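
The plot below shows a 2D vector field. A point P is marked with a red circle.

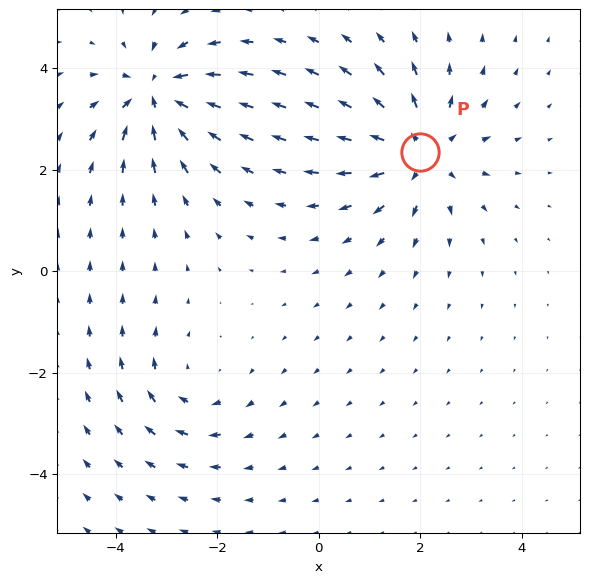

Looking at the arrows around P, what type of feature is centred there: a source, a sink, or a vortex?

At P (2.0, 2.4) the arrows spread outward. Divergence about +5, curl ≈0 — positive divergence with near-zero curl is a source.

source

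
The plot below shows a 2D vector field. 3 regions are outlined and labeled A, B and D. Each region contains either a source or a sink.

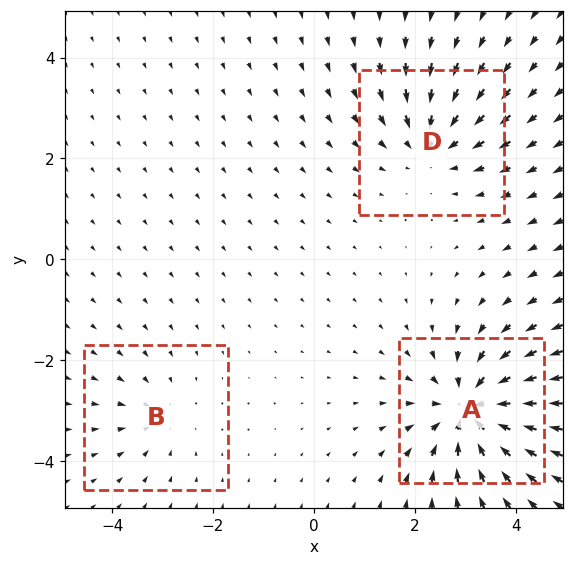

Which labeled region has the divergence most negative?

Divergence at each region's feature centre — A: about -5, B: about -2, D: about -3. Region A is most negative.

A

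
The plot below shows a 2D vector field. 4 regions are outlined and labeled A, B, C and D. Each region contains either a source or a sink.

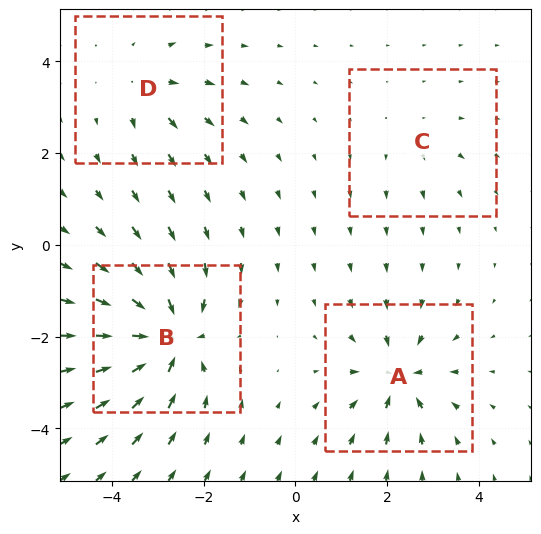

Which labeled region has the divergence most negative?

Divergence at each region's feature centre — A: about -6, B: about -9, C: about +2, D: about +4. Region B is most negative.

B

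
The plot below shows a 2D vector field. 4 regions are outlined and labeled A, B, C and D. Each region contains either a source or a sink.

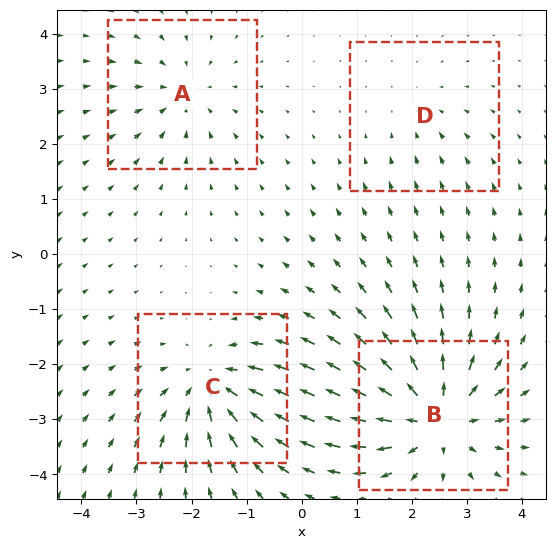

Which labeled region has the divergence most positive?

Divergence at each region's feature centre — A: about -4, B: about +7, C: about -5, D: about -2. Region B is most positive.

B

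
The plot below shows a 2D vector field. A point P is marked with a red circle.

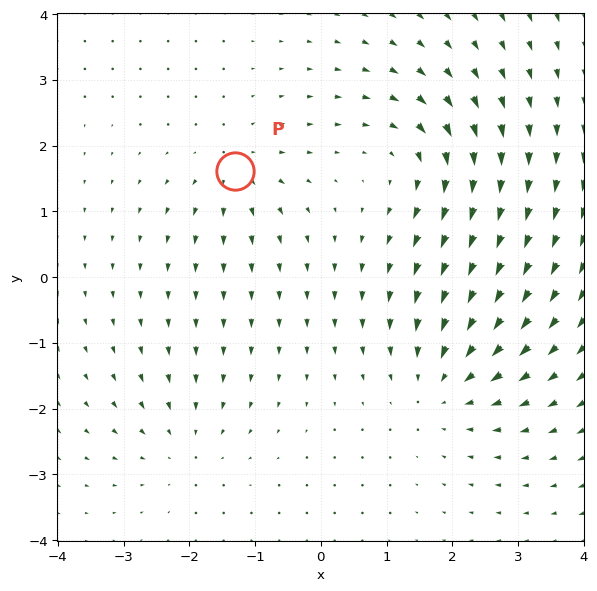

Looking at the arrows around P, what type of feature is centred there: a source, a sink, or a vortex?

At P (-1.3, 1.6) the arrows spread outward. Divergence about +4, curl ≈0 — positive divergence with near-zero curl is a source.

source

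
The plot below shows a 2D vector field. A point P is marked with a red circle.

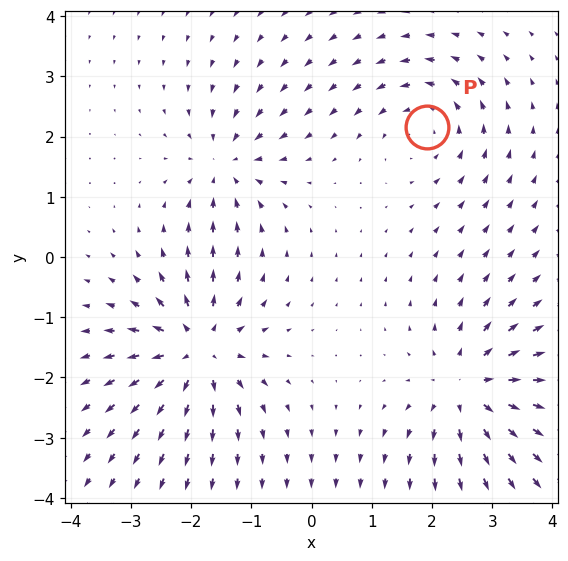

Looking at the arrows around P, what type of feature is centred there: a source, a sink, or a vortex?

vortex

At P (1.9, 2.2) the arrows circulate counterclockwise. Divergence ≈0, curl about +4 — near-zero divergence with nonzero curl is a vortex.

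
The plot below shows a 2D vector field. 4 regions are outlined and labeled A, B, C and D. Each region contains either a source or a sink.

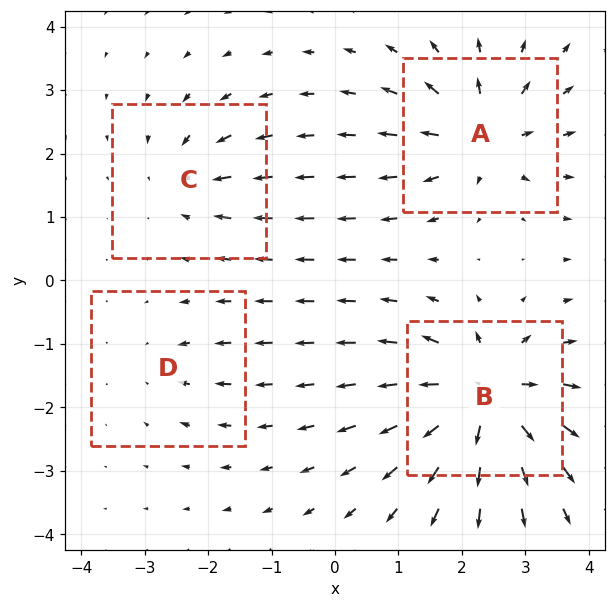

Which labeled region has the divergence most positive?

Divergence at each region's feature centre — A: about +6, B: about +9, C: about -4, D: about -3. Region B is most positive.

B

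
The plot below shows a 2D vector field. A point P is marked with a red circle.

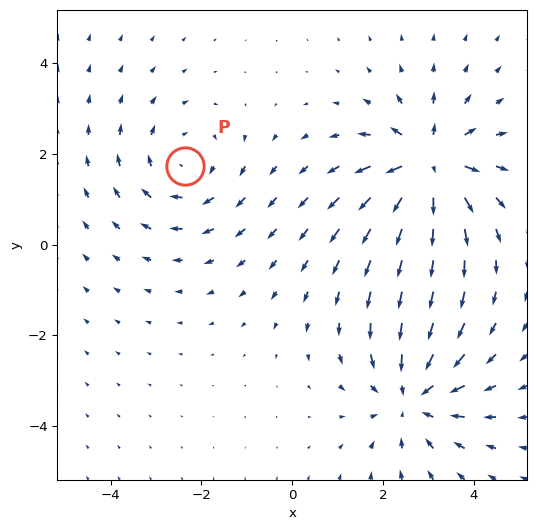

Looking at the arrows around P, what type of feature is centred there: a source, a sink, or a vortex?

At P (-2.4, 1.7) the arrows circulate clockwise. Divergence ≈0, curl about -3 — near-zero divergence with nonzero curl is a vortex.

vortex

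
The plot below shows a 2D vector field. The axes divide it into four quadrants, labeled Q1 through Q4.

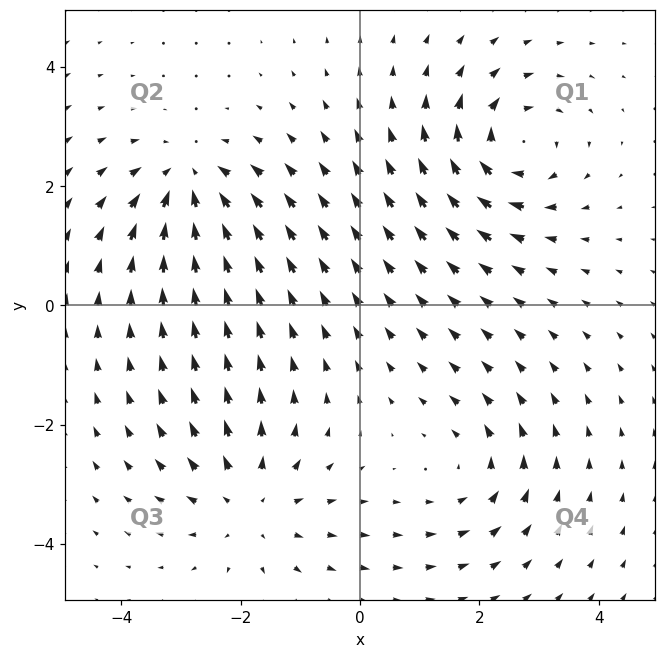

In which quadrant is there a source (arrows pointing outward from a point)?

Q3

The source sits at approximately (-1.8, -3.3), which lies in quadrant Q3. The divergence there is about +4, positive as expected for a source.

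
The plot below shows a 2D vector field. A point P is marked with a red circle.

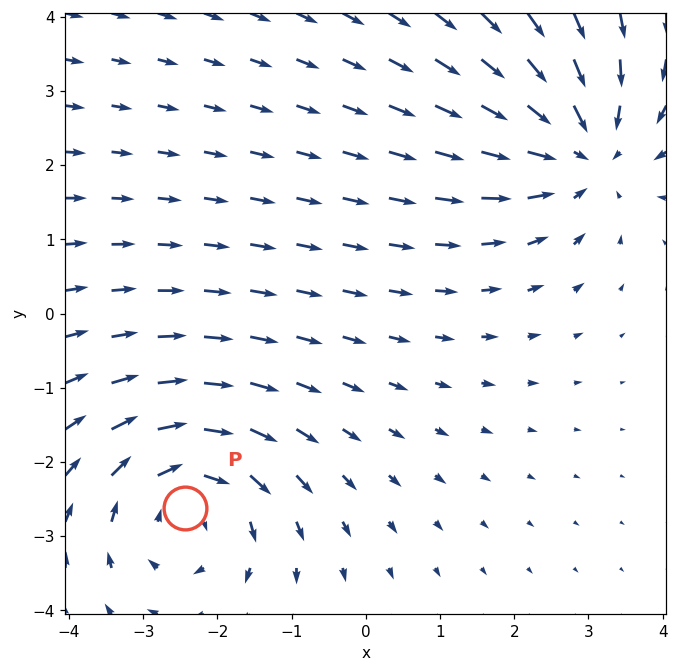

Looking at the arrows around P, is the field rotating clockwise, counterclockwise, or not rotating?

Near P at (-2.4, -2.6) the arrows circulate clockwise. The curl (z-component) there is about -3; negative curl means clockwise rotation.

clockwise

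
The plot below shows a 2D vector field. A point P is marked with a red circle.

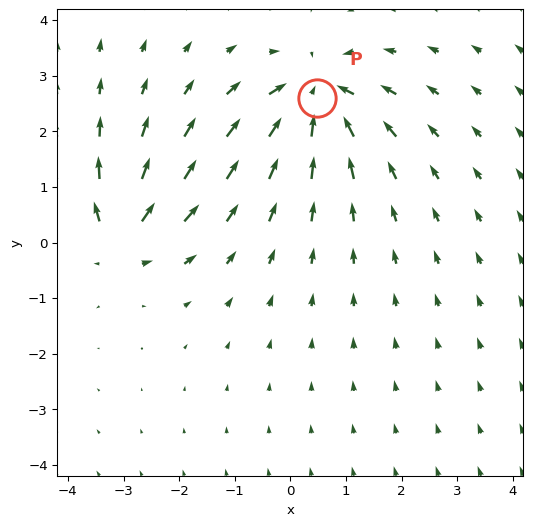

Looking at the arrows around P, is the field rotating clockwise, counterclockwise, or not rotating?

Near P at (0.5, 2.6) the arrows show no circulation. The curl there is ≈0.

not rotating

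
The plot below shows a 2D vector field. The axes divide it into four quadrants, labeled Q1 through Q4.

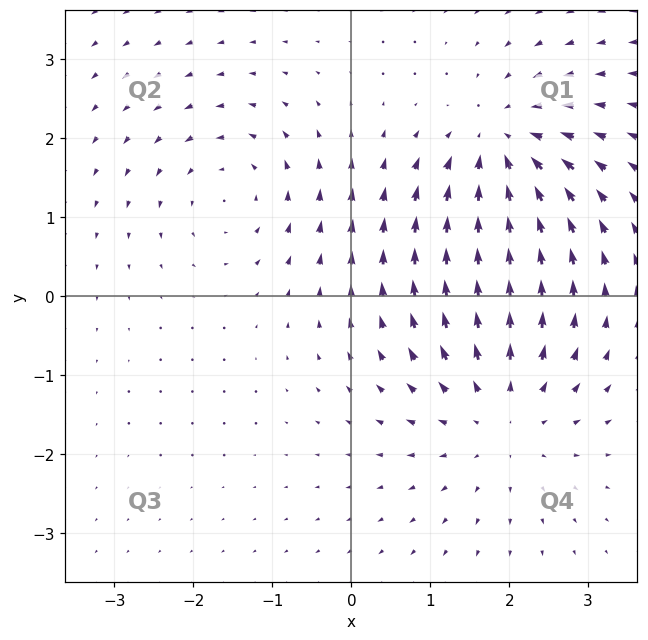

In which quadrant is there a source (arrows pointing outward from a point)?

The source sits at approximately (1.9, -1.5), which lies in quadrant Q4. The divergence there is about +4, positive as expected for a source.

Q4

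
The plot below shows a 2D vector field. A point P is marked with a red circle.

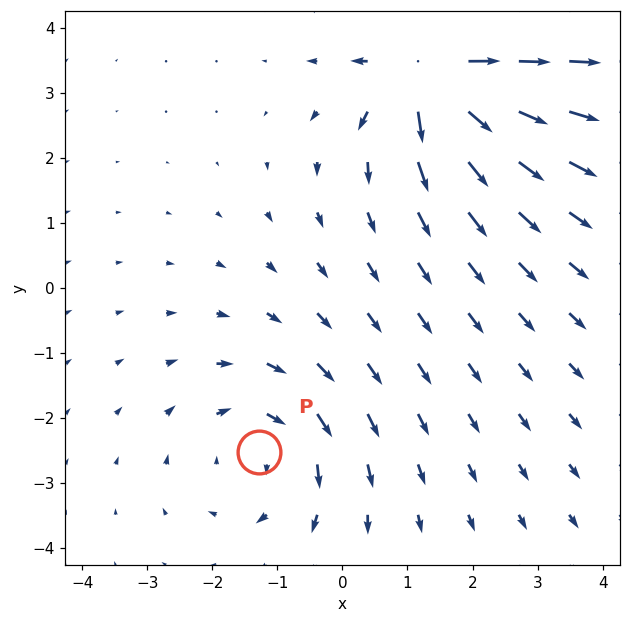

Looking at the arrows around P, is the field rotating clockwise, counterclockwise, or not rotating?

Near P at (-1.3, -2.5) the arrows circulate clockwise. The curl (z-component) there is about -2; negative curl means clockwise rotation.

clockwise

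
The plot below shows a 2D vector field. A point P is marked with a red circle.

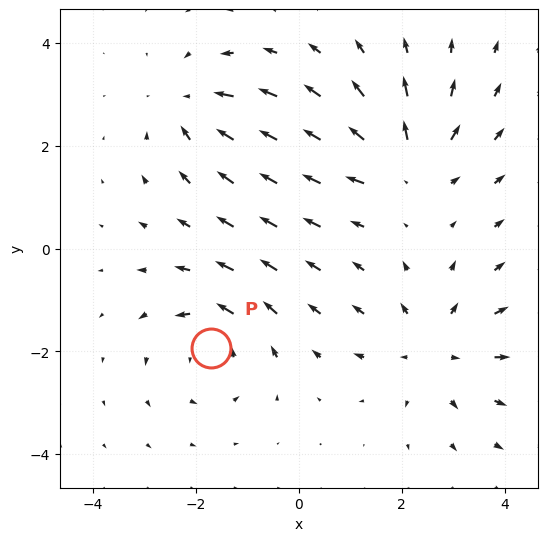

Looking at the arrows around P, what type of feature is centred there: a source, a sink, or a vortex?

vortex

At P (-1.7, -1.9) the arrows circulate counterclockwise. Divergence ≈0, curl about +5 — near-zero divergence with nonzero curl is a vortex.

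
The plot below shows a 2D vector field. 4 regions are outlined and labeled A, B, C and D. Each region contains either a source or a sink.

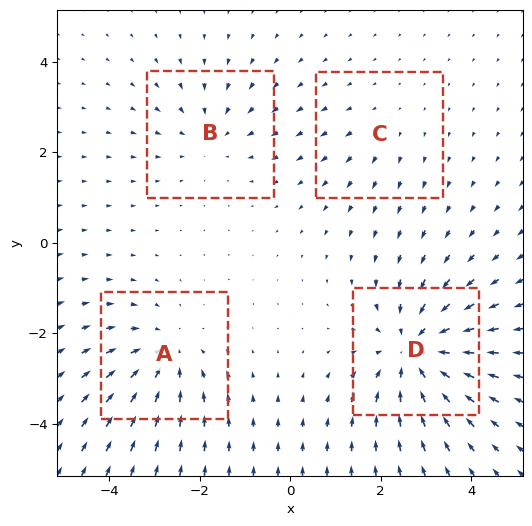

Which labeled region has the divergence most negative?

D

Divergence at each region's feature centre — A: about -4, B: about -3, C: about +1, D: about -6. Region D is most negative.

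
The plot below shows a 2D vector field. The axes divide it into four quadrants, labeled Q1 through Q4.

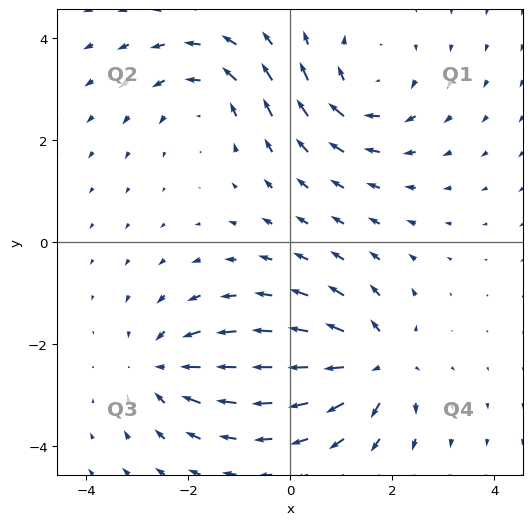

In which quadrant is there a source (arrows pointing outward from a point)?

The source sits at approximately (1.7, -2.4), which lies in quadrant Q4. The divergence there is about +5, positive as expected for a source.

Q4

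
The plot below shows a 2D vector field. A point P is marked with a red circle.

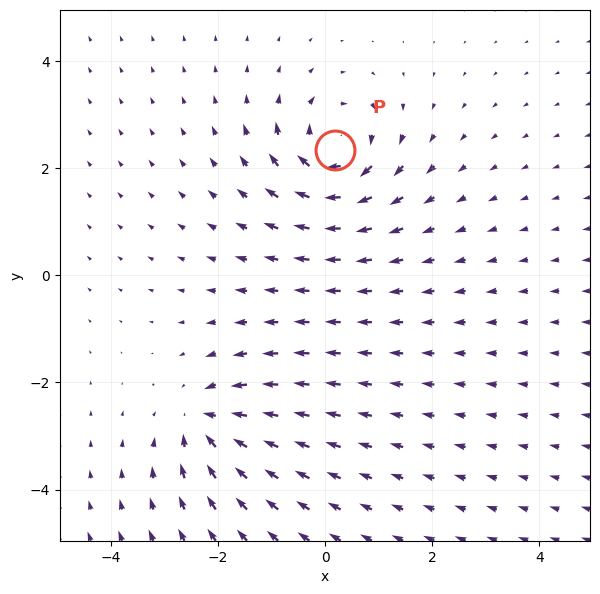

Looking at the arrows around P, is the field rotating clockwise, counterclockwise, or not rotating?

Near P at (0.2, 2.3) the arrows circulate clockwise. The curl (z-component) there is about -4; negative curl means clockwise rotation.

clockwise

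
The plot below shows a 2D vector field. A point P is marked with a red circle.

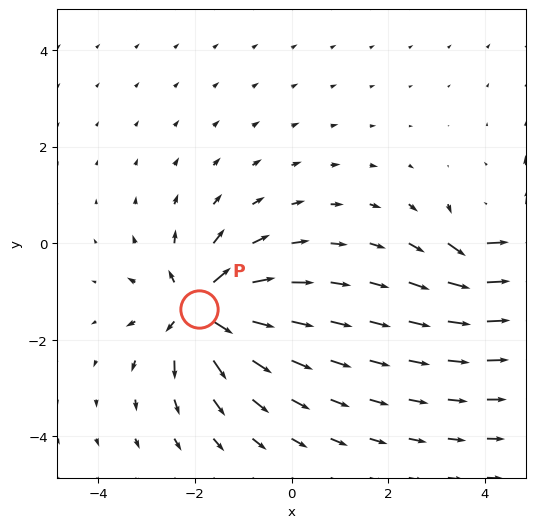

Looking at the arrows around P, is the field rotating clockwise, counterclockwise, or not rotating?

not rotating

Near P at (-1.9, -1.4) the arrows show no circulation. The curl there is ≈0.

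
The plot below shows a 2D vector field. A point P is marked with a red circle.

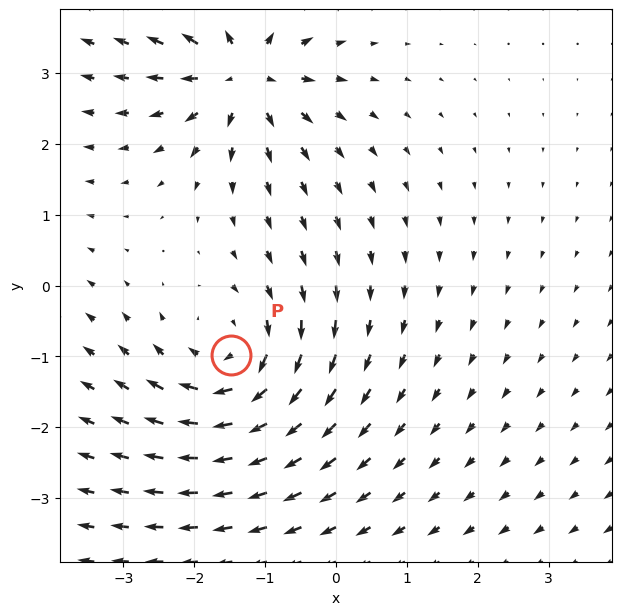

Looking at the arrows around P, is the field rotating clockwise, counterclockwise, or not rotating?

Near P at (-1.5, -1.0) the arrows circulate clockwise. The curl (z-component) there is about -3; negative curl means clockwise rotation.

clockwise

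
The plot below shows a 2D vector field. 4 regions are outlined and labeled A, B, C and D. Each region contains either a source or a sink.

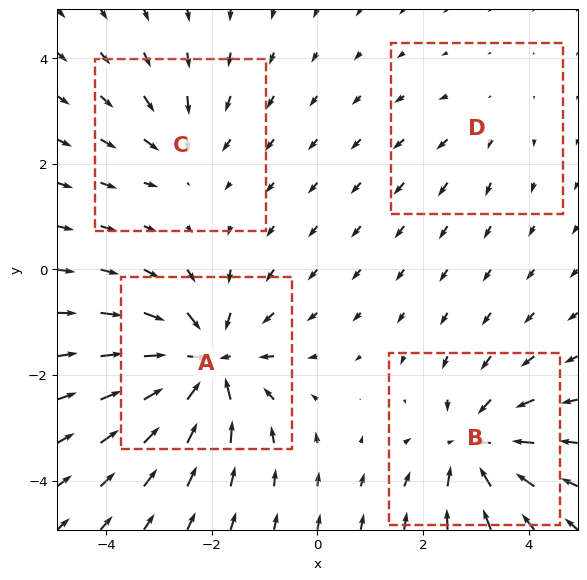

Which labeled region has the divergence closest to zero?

D

Divergence at each region's feature centre — A: about -7, B: about -6, C: about -3, D: about +2. Region D is closest to zero.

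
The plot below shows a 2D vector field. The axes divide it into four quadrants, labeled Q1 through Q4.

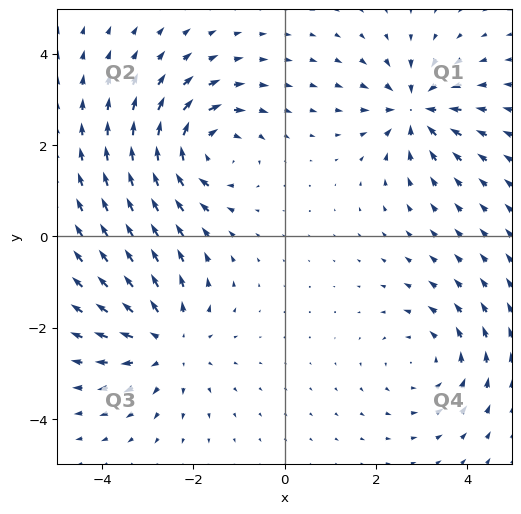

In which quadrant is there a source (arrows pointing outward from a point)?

The source sits at approximately (-2.6, -2.3), which lies in quadrant Q3. The divergence there is about +4, positive as expected for a source.

Q3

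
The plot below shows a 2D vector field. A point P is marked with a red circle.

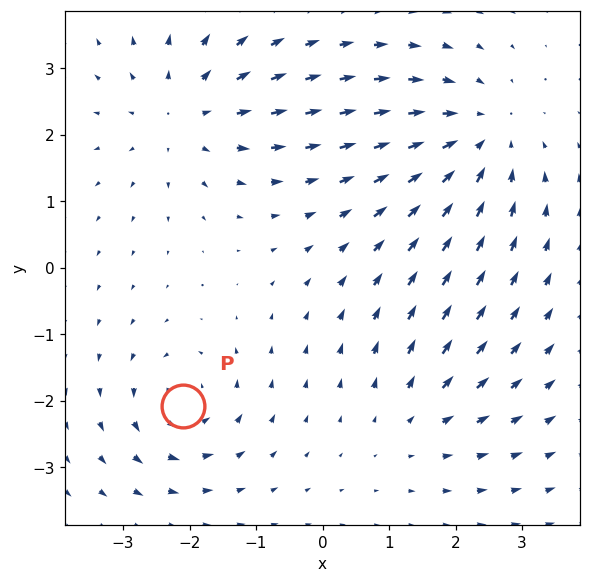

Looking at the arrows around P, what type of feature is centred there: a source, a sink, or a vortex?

At P (-2.1, -2.1) the arrows circulate counterclockwise. Divergence ≈0, curl about +4 — near-zero divergence with nonzero curl is a vortex.

vortex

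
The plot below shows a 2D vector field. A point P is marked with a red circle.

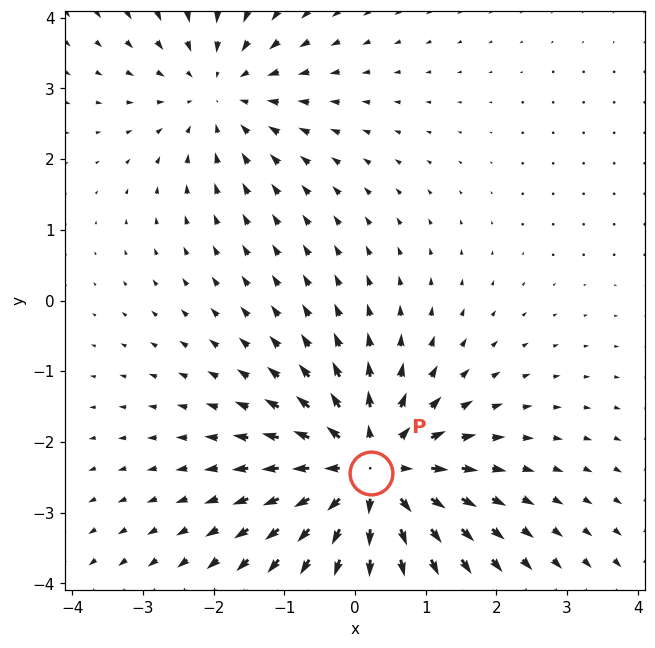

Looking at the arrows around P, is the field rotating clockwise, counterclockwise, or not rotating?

Near P at (0.2, -2.4) the arrows show no circulation. The curl there is ≈0.

not rotating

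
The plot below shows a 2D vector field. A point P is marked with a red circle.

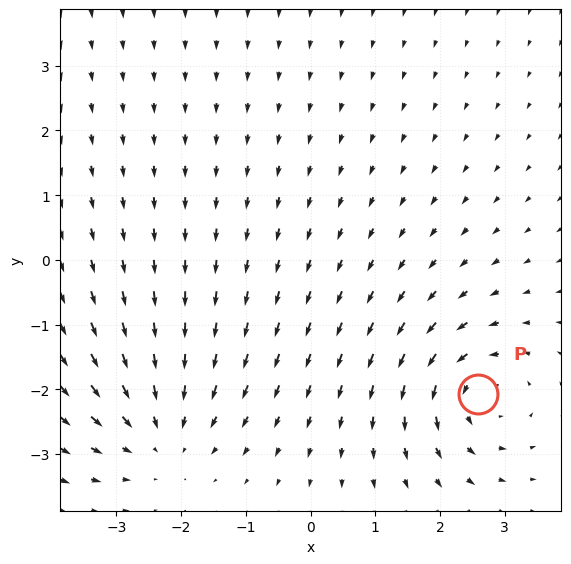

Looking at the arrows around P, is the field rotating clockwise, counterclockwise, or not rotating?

Near P at (2.6, -2.1) the arrows circulate counterclockwise. The curl (z-component) there is about +5; positive curl means counterclockwise rotation.

counterclockwise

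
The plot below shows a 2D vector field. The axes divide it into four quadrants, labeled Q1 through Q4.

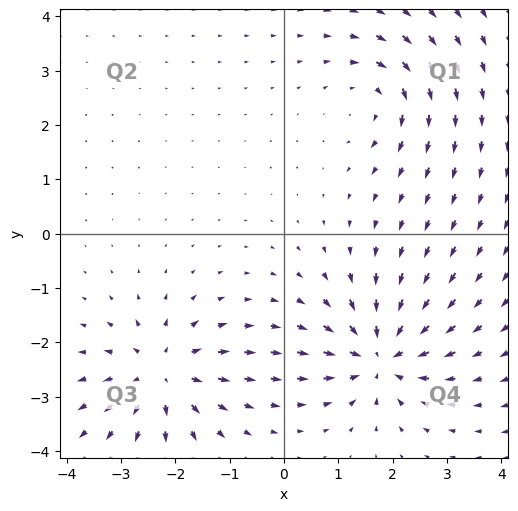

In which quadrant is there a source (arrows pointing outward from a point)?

Q3

The source sits at approximately (-2.3, -2.6), which lies in quadrant Q3. The divergence there is about +6, positive as expected for a source.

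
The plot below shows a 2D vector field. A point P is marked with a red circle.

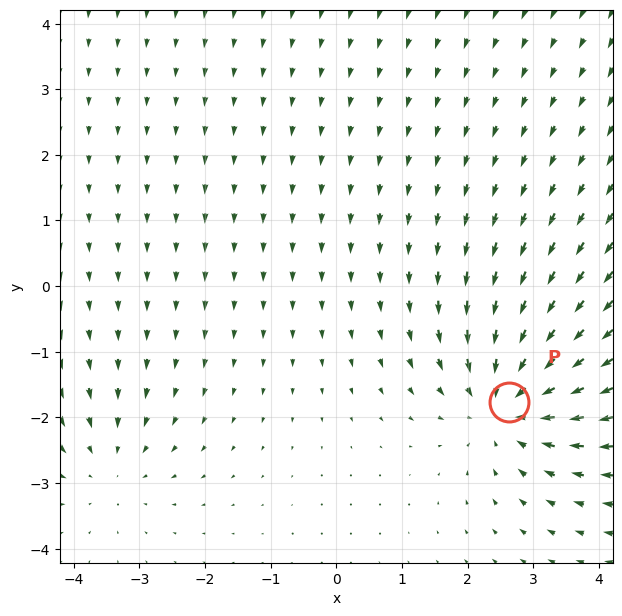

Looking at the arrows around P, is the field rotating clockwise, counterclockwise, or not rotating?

Near P at (2.6, -1.8) the arrows show no circulation. The curl there is ≈0.

not rotating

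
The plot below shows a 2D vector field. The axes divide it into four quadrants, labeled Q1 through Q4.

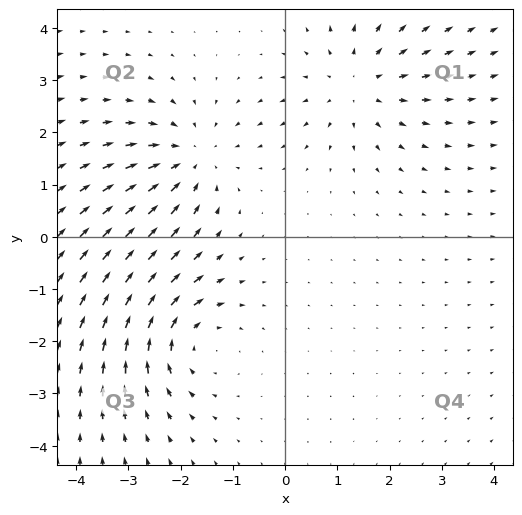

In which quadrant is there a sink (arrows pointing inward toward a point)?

The sink sits at approximately (-1.8, 1.5), which lies in quadrant Q2. The divergence there is about -3, negative as expected for a sink.

Q2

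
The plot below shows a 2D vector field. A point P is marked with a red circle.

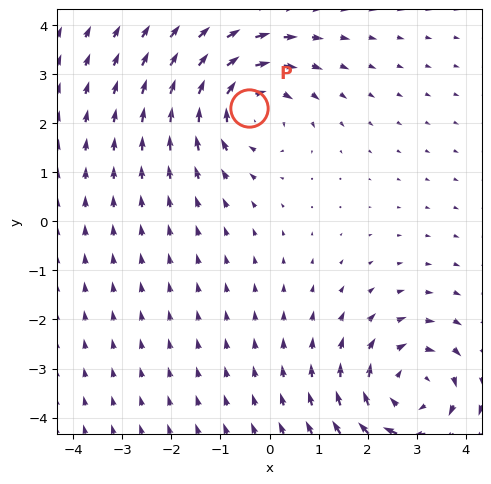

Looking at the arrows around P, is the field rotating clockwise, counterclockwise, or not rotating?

Near P at (-0.4, 2.3) the arrows circulate clockwise. The curl (z-component) there is about -3; negative curl means clockwise rotation.

clockwise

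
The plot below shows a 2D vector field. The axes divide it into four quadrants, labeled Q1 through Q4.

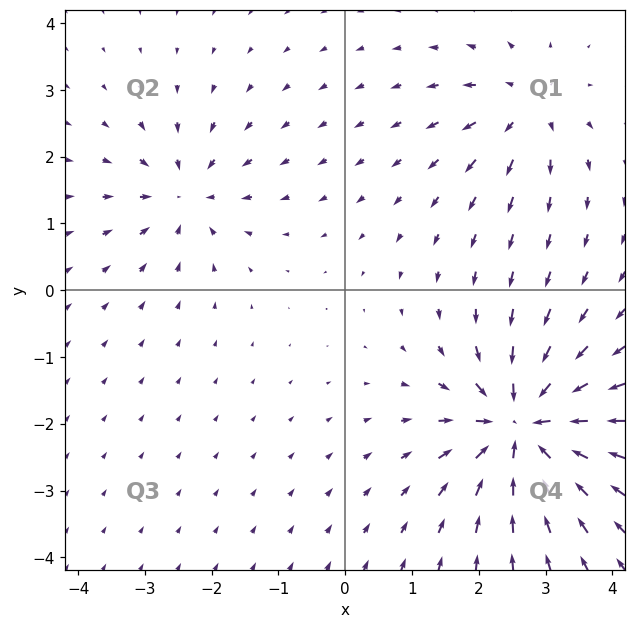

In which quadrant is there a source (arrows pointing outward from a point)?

The source sits at approximately (2.7, 2.7), which lies in quadrant Q1. The divergence there is about +4, positive as expected for a source.

Q1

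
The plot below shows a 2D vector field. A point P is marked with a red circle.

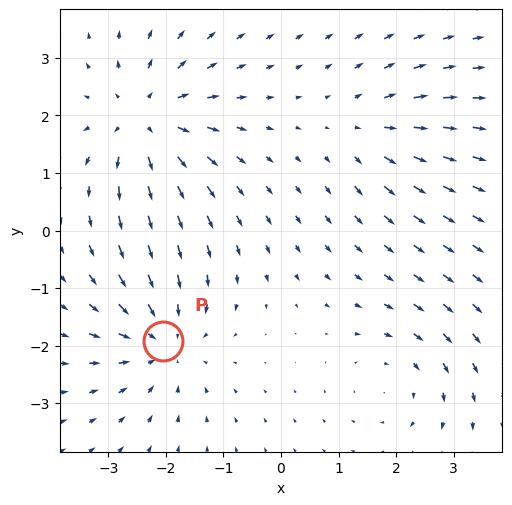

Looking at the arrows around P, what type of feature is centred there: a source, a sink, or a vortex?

sink

At P (-2.0, -1.9) the arrows converge inward. Divergence about -4, curl ≈0 — negative divergence with near-zero curl is a sink.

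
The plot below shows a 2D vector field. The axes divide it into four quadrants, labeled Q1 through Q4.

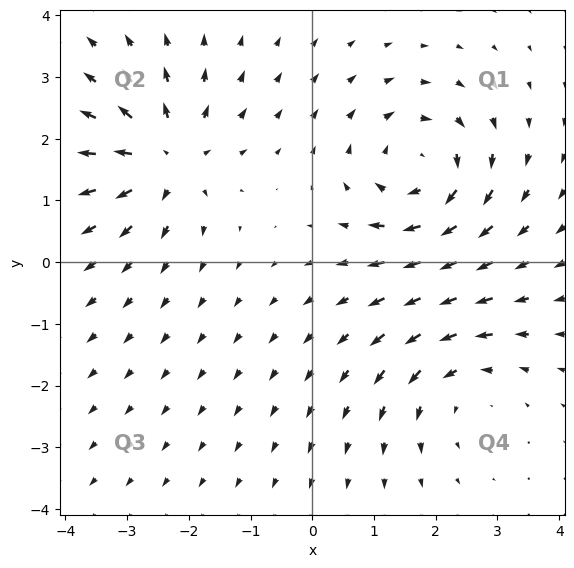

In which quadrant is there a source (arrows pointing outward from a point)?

The source sits at approximately (-2.4, 1.7), which lies in quadrant Q2. The divergence there is about +5, positive as expected for a source.

Q2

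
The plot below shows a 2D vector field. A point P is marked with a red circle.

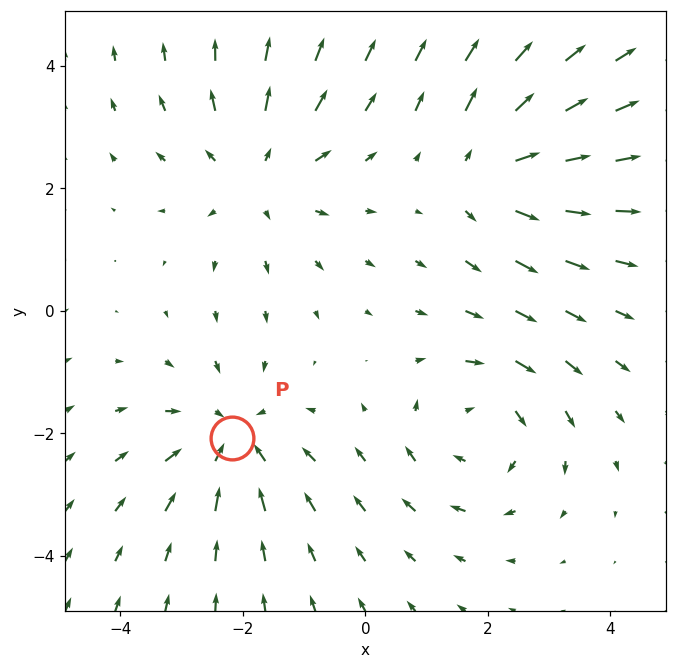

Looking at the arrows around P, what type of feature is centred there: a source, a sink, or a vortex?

At P (-2.2, -2.1) the arrows converge inward. Divergence about -4, curl ≈0 — negative divergence with near-zero curl is a sink.

sink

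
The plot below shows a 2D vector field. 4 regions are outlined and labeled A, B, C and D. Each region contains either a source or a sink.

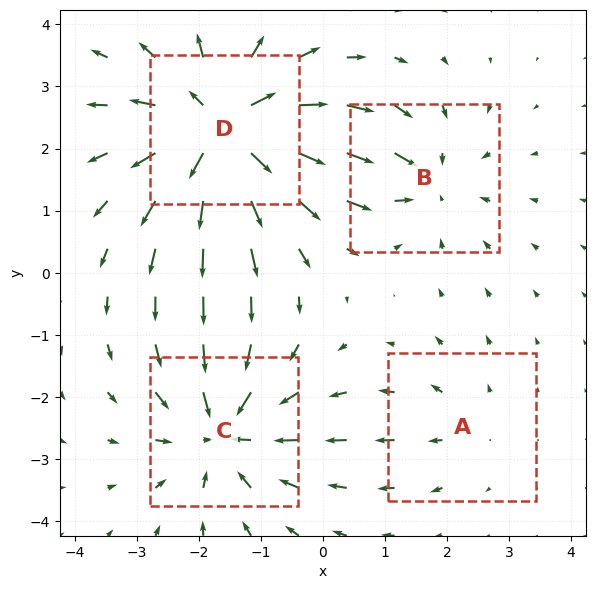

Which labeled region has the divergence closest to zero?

A

Divergence at each region's feature centre — A: about +2, B: about -4, C: about -5, D: about +7. Region A is closest to zero.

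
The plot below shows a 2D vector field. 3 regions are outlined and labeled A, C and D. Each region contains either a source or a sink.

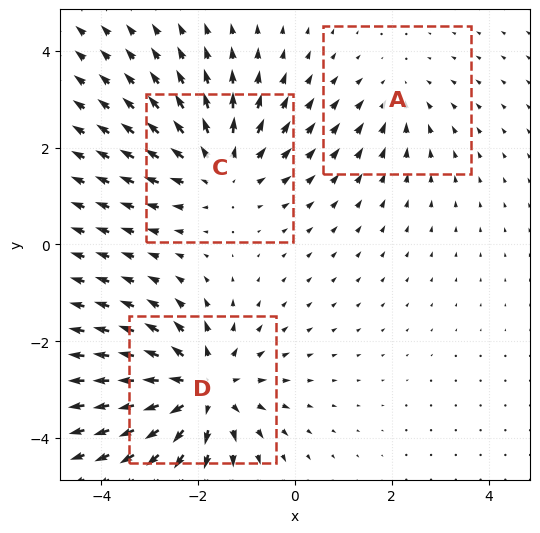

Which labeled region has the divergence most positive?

Divergence at each region's feature centre — A: about -2, C: about +3, D: about +4. Region D is most positive.

D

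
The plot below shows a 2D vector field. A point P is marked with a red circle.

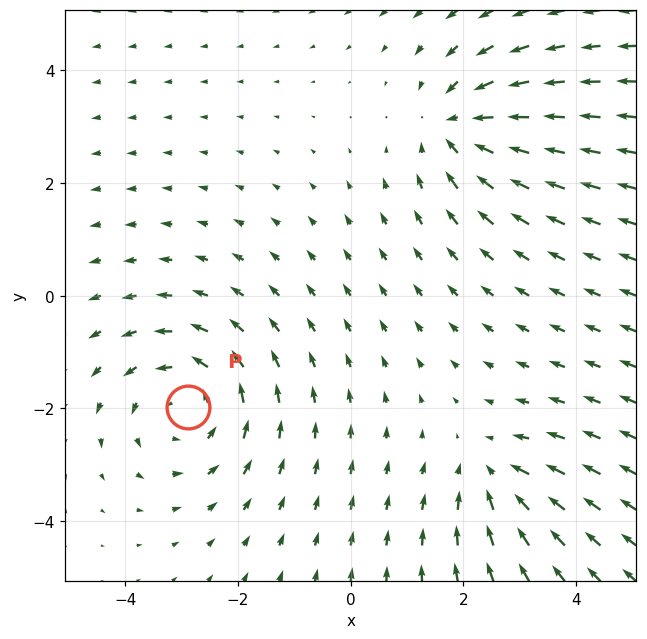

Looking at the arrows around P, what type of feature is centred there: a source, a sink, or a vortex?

vortex

At P (-2.9, -2.0) the arrows circulate counterclockwise. Divergence ≈0, curl about +4 — near-zero divergence with nonzero curl is a vortex.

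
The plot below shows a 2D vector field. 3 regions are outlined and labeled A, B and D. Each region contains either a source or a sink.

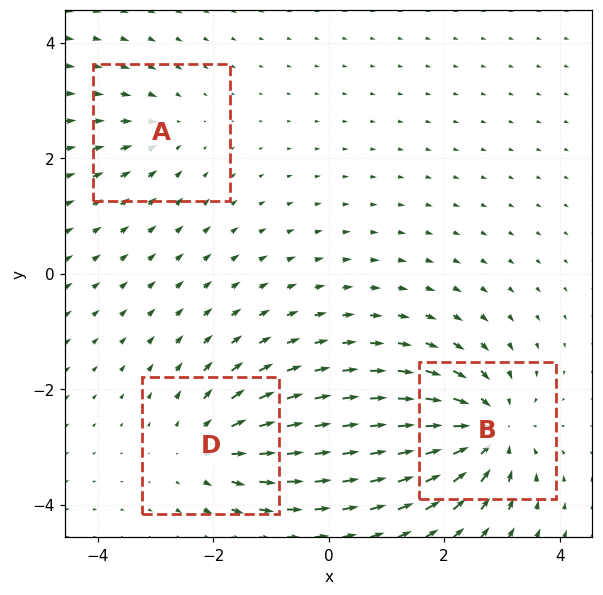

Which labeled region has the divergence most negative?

B

Divergence at each region's feature centre — A: about -2, B: about -5, D: about +3. Region B is most negative.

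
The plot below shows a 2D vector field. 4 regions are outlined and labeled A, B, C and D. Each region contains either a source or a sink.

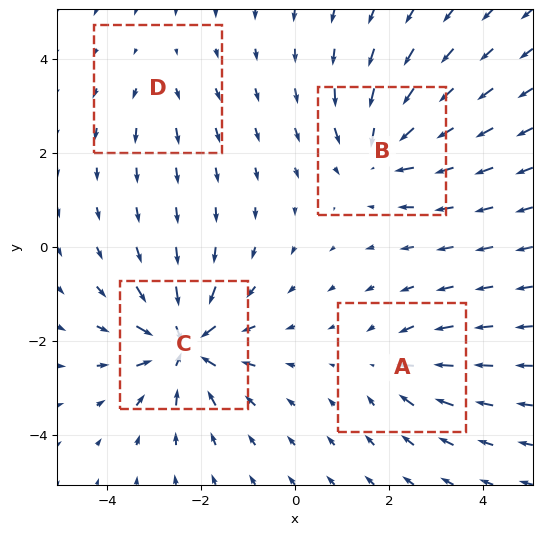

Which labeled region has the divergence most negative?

C

Divergence at each region's feature centre — A: about -4, B: about -6, C: about -8, D: about +2. Region C is most negative.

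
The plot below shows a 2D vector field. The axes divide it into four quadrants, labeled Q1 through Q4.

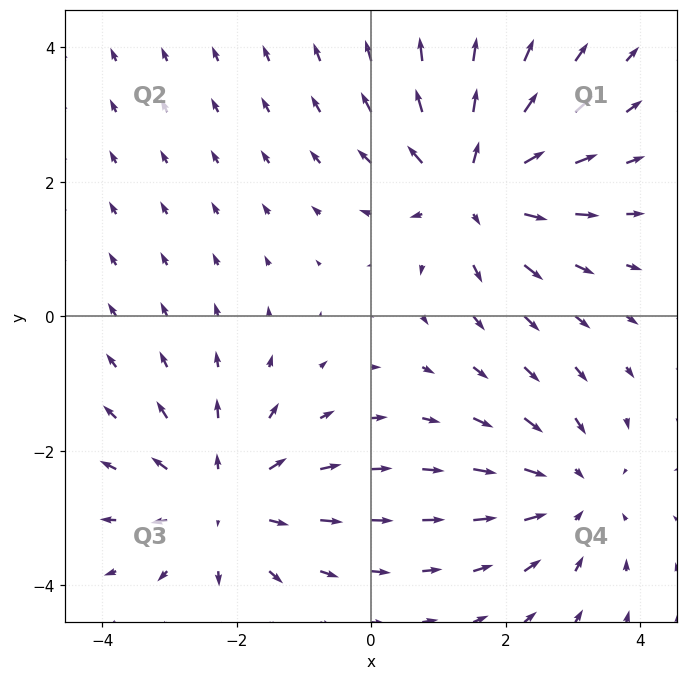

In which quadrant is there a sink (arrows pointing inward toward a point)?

Q4

The sink sits at approximately (3.0, -2.6), which lies in quadrant Q4. The divergence there is about -3, negative as expected for a sink.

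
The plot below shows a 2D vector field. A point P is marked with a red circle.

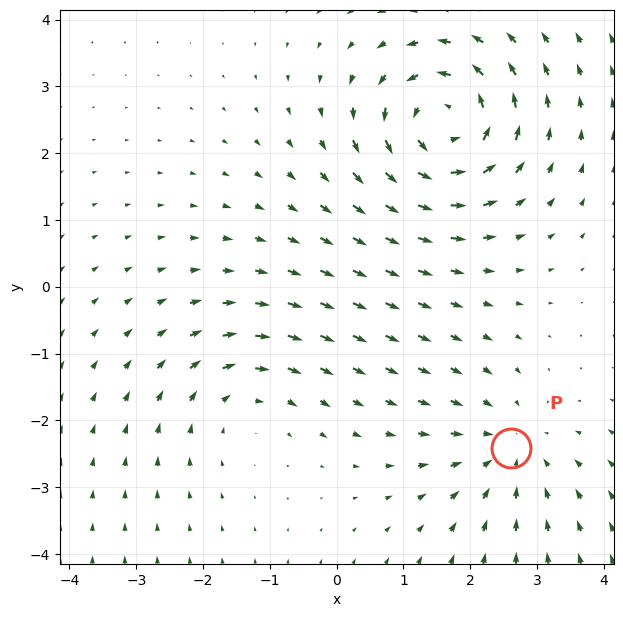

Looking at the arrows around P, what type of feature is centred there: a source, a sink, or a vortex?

At P (2.6, -2.4) the arrows converge inward. Divergence about -3, curl ≈0 — negative divergence with near-zero curl is a sink.

sink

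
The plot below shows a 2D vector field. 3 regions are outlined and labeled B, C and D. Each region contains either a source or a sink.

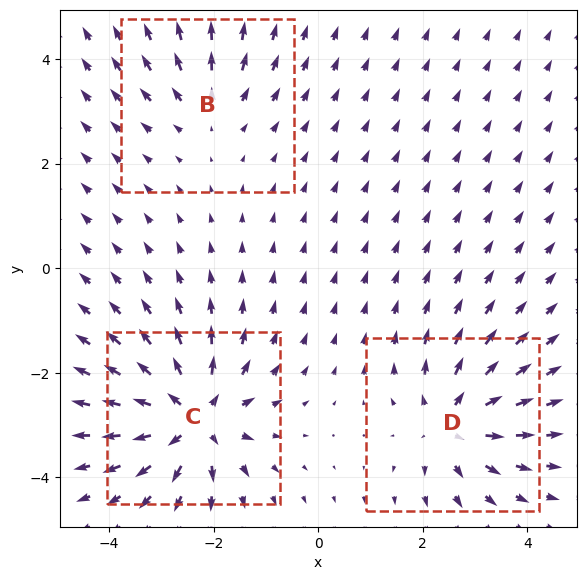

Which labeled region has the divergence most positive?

C

Divergence at each region's feature centre — B: about +2, C: about +6, D: about +4. Region C is most positive.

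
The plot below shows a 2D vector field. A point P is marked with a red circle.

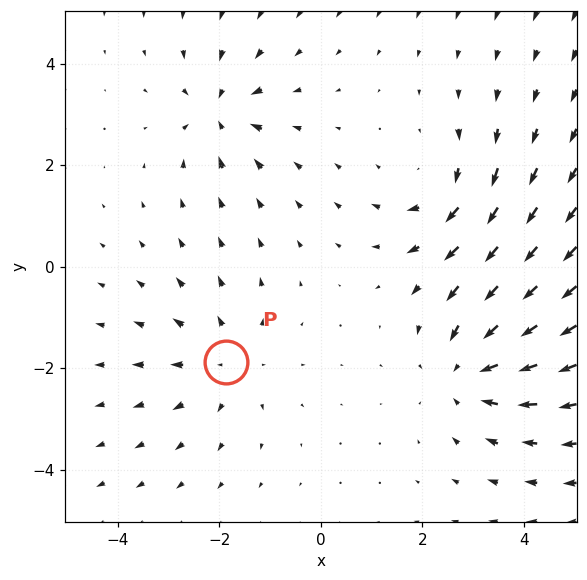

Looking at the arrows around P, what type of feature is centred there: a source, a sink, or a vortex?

At P (-1.9, -1.9) the arrows spread outward. Divergence about +3, curl ≈0 — positive divergence with near-zero curl is a source.

source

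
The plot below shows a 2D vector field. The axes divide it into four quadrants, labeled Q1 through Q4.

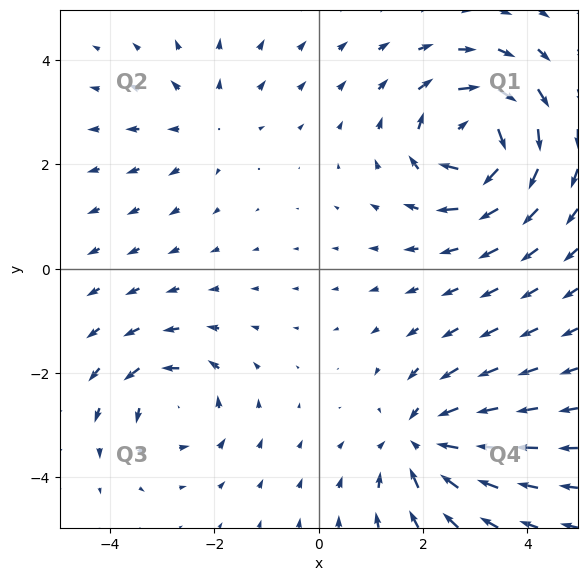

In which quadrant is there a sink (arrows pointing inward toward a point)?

The sink sits at approximately (2.0, -3.3), which lies in quadrant Q4. The divergence there is about -5, negative as expected for a sink.

Q4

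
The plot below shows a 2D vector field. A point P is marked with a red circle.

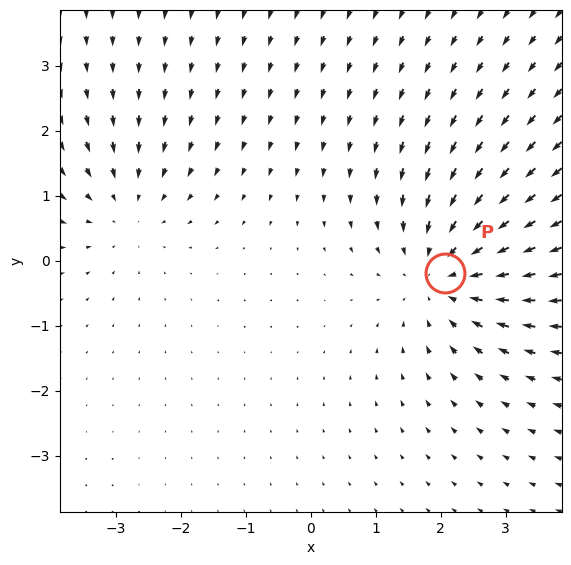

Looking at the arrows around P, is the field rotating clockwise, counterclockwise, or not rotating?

not rotating

Near P at (2.1, -0.2) the arrows show no circulation. The curl there is ≈0.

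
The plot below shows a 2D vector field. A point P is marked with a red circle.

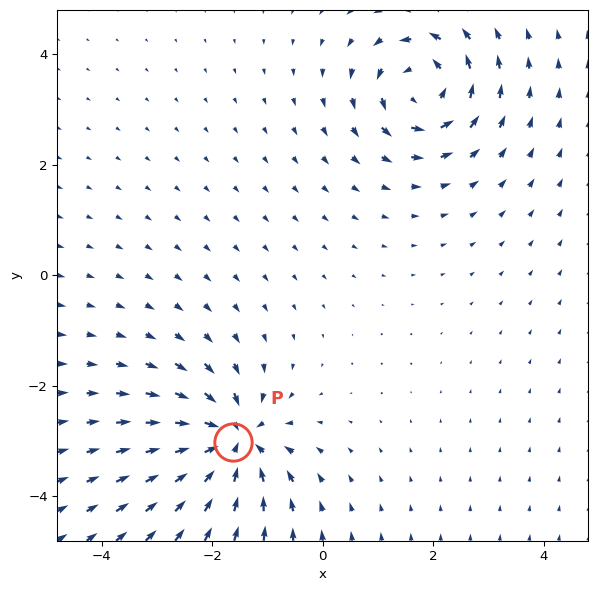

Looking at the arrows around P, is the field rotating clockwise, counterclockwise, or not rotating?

not rotating

Near P at (-1.6, -3.0) the arrows show no circulation. The curl there is ≈0.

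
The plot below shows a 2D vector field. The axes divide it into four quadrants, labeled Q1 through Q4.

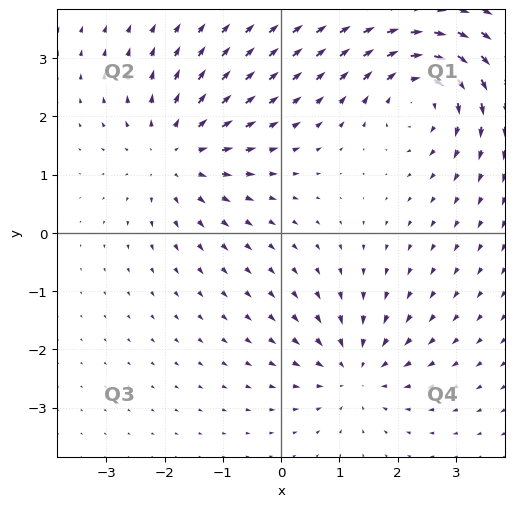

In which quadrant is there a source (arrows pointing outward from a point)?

Q2

The source sits at approximately (-1.8, 1.4), which lies in quadrant Q2. The divergence there is about +4, positive as expected for a source.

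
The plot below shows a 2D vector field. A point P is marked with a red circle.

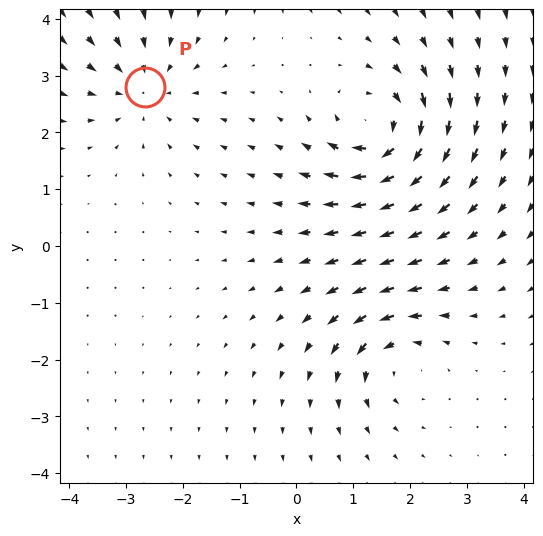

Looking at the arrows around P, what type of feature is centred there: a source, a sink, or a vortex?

sink

At P (-2.7, 2.8) the arrows converge inward. Divergence about -4, curl ≈0 — negative divergence with near-zero curl is a sink.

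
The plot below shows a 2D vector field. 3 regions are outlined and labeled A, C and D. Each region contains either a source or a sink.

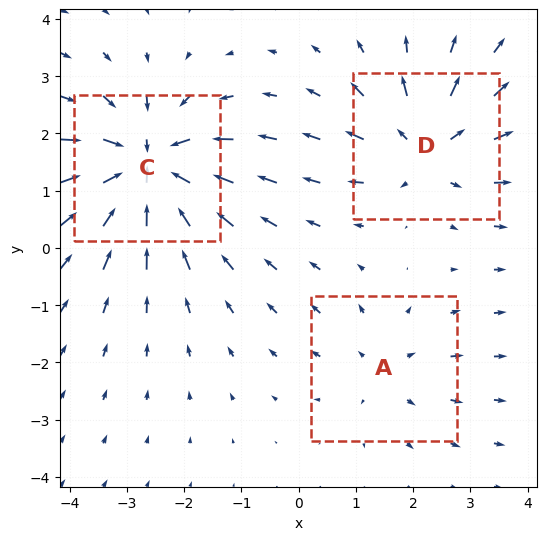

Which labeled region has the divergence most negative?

C

Divergence at each region's feature centre — A: about +2, C: about -5, D: about +4. Region C is most negative.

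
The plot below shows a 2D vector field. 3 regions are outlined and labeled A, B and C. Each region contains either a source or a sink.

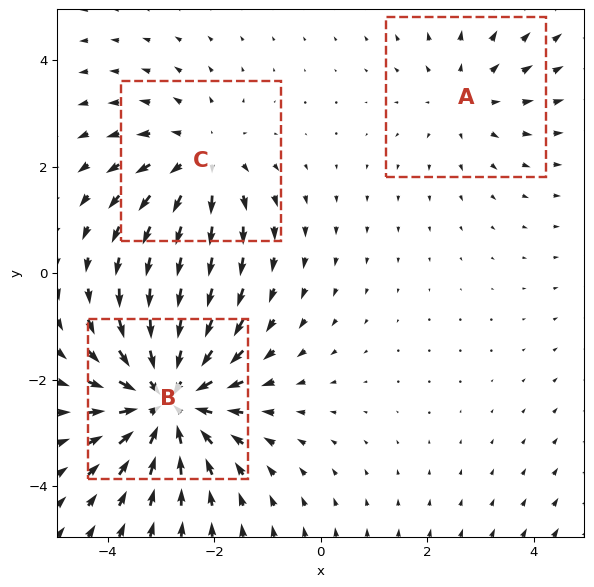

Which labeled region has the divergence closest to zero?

Divergence at each region's feature centre — A: about +2, B: about -4, C: about +3. Region A is closest to zero.

A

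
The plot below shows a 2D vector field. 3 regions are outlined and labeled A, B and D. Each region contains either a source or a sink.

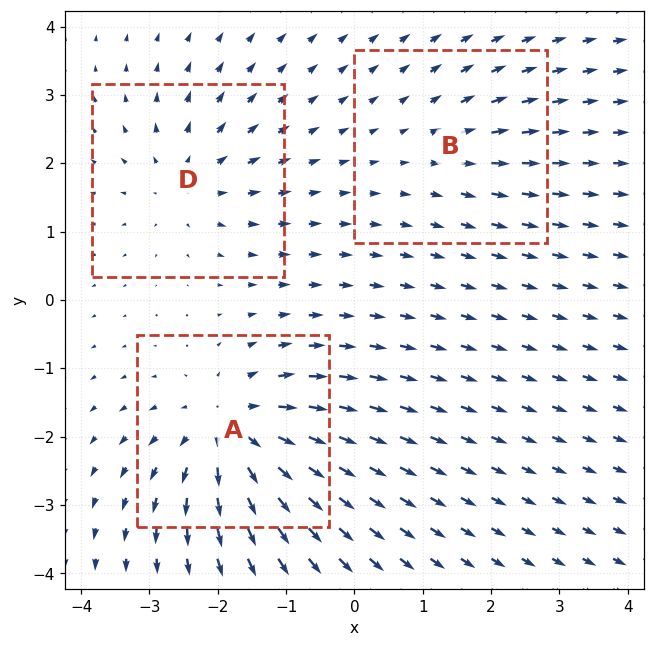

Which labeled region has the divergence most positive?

A

Divergence at each region's feature centre — A: about +5, B: about +2, D: about +3. Region A is most positive.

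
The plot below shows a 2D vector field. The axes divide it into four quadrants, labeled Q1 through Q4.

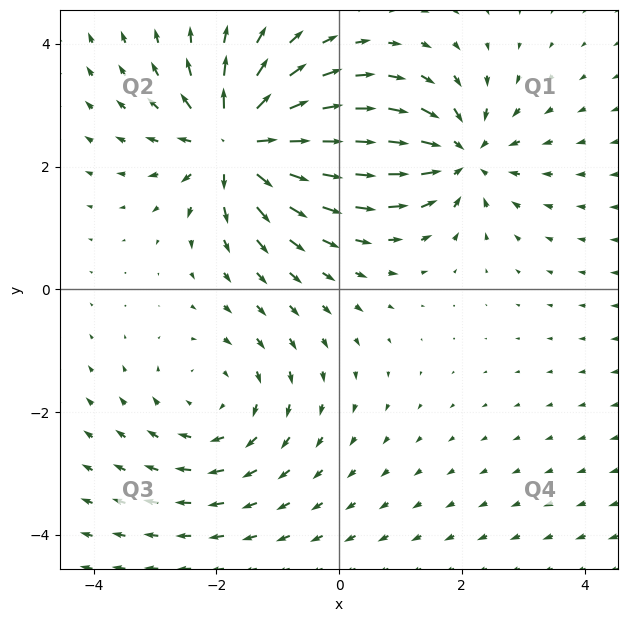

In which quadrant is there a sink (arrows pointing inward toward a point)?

The sink sits at approximately (2.0, 2.2), which lies in quadrant Q1. The divergence there is about -5, negative as expected for a sink.

Q1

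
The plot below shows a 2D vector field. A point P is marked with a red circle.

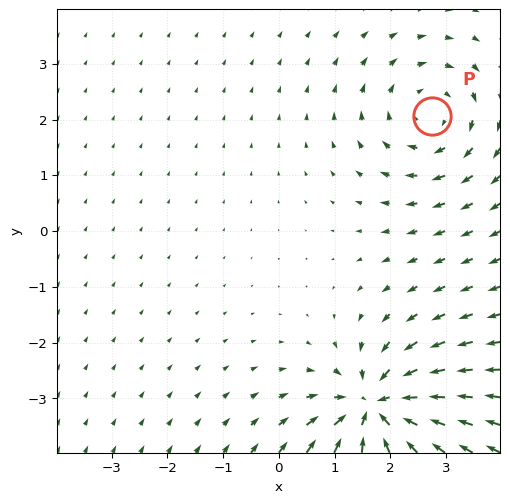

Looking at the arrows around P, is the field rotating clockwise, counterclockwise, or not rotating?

Near P at (2.7, 2.1) the arrows circulate clockwise. The curl (z-component) there is about -3; negative curl means clockwise rotation.

clockwise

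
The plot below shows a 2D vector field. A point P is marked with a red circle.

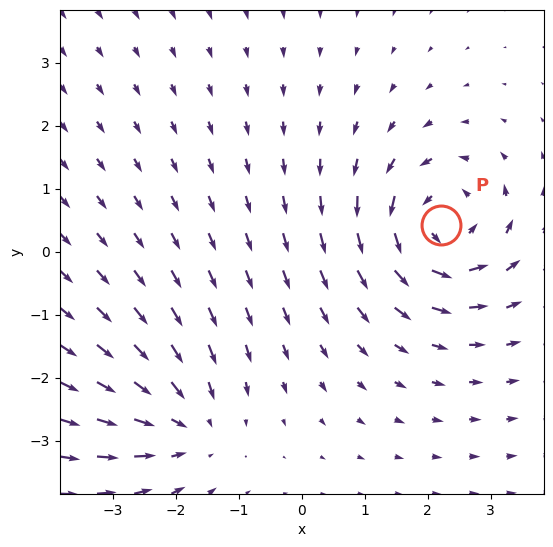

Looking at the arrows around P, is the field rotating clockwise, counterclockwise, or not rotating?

Near P at (2.2, 0.4) the arrows circulate counterclockwise. The curl (z-component) there is about +6; positive curl means counterclockwise rotation.

counterclockwise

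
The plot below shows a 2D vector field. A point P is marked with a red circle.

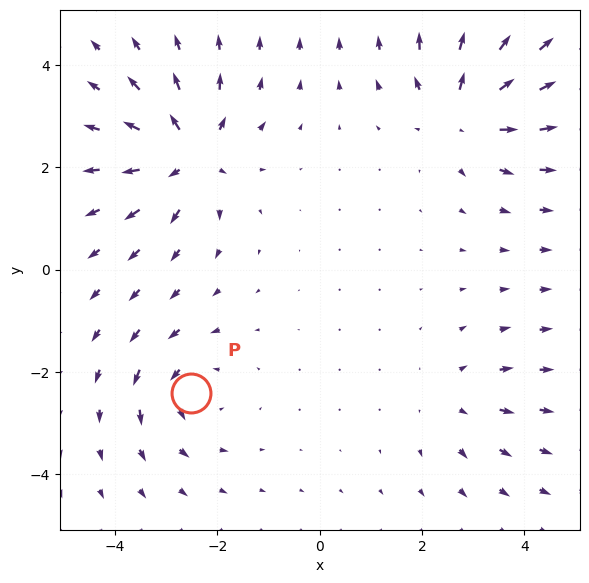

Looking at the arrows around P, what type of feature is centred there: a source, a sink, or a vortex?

At P (-2.5, -2.4) the arrows circulate counterclockwise. Divergence ≈0, curl about +4 — near-zero divergence with nonzero curl is a vortex.

vortex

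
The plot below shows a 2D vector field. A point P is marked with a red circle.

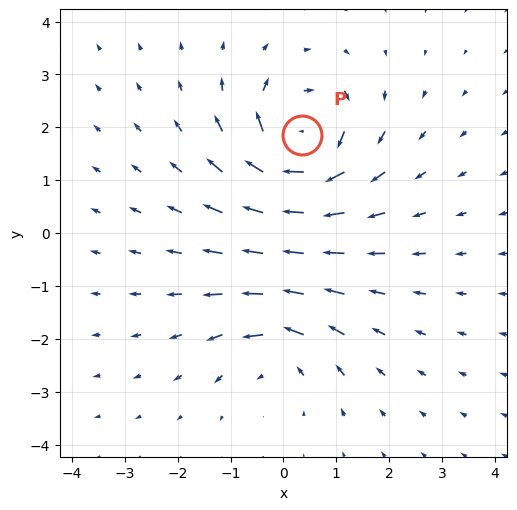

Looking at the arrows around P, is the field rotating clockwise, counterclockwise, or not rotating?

clockwise

Near P at (0.4, 1.8) the arrows circulate clockwise. The curl (z-component) there is about -6; negative curl means clockwise rotation.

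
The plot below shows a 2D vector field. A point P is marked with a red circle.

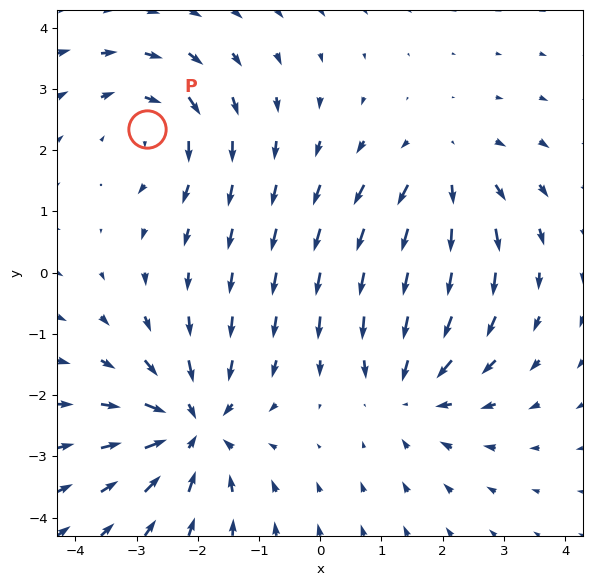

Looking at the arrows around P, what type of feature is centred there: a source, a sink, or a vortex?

vortex

At P (-2.8, 2.3) the arrows circulate clockwise. Divergence ≈0, curl about -3 — near-zero divergence with nonzero curl is a vortex.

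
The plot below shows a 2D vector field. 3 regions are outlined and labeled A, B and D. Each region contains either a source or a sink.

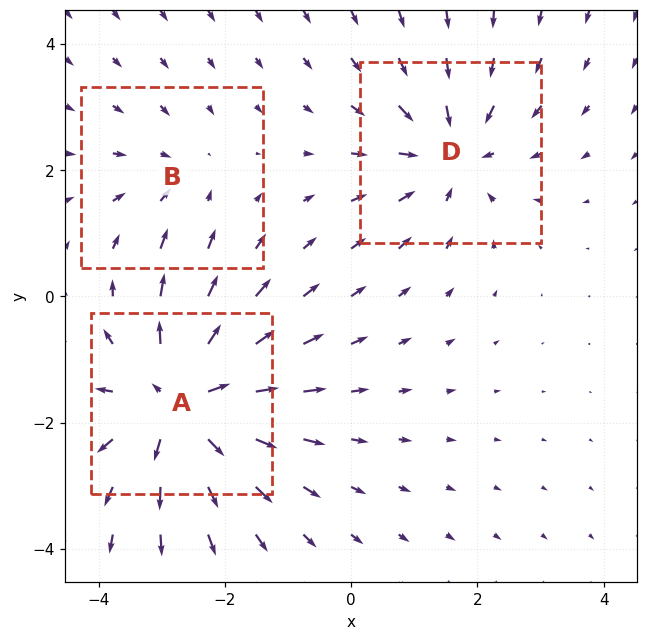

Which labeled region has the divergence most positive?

A

Divergence at each region's feature centre — A: about +5, B: about -2, D: about -3. Region A is most positive.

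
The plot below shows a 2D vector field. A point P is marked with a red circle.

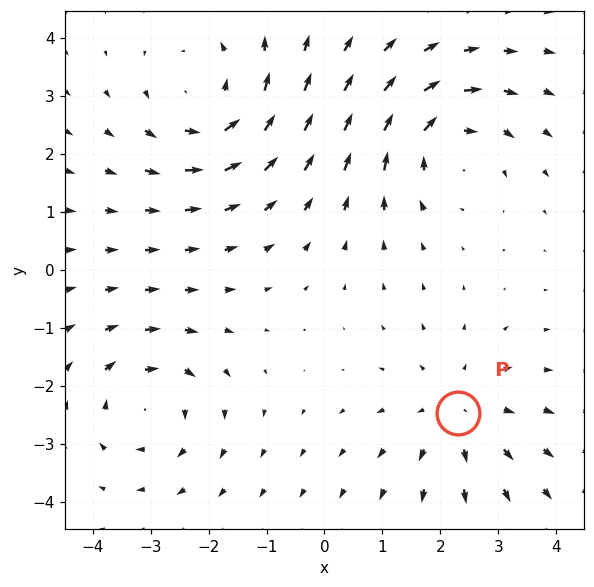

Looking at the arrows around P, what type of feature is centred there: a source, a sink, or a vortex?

At P (2.3, -2.5) the arrows spread outward. Divergence about +2, curl ≈0 — positive divergence with near-zero curl is a source.

source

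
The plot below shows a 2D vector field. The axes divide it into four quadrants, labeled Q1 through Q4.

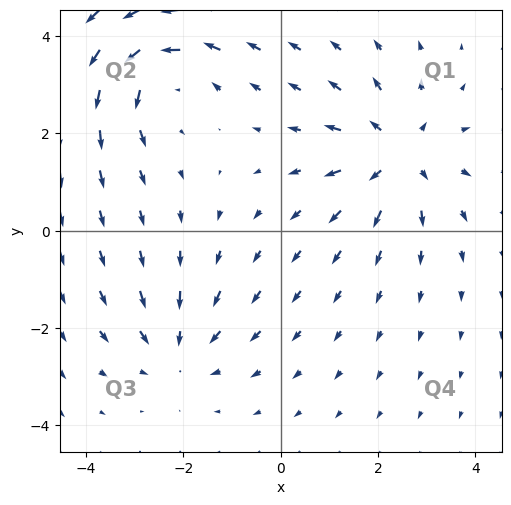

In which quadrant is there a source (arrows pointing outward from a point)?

The source sits at approximately (2.4, 1.6), which lies in quadrant Q1. The divergence there is about +4, positive as expected for a source.

Q1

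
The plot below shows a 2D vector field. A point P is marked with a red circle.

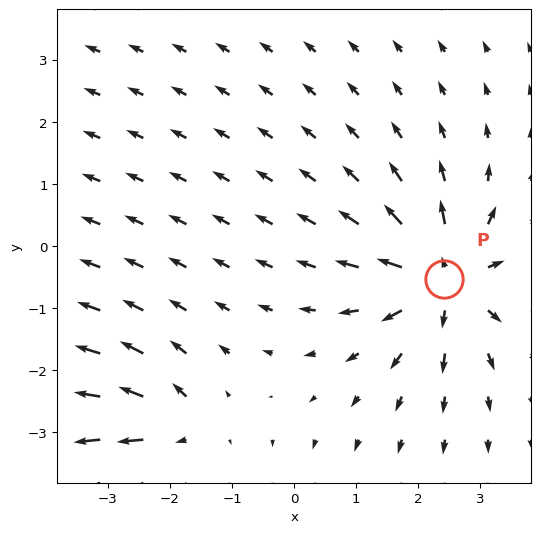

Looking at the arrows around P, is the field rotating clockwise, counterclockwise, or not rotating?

Near P at (2.4, -0.5) the arrows show no circulation. The curl there is ≈0.

not rotating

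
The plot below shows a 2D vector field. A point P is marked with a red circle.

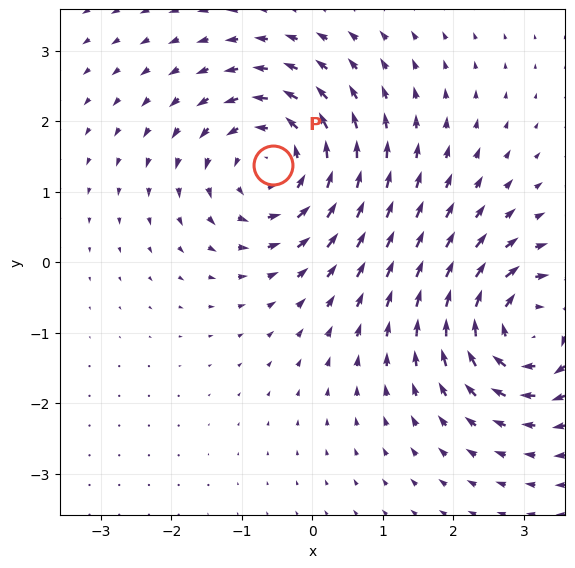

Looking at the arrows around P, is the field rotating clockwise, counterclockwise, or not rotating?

Near P at (-0.6, 1.4) the arrows circulate counterclockwise. The curl (z-component) there is about +5; positive curl means counterclockwise rotation.

counterclockwise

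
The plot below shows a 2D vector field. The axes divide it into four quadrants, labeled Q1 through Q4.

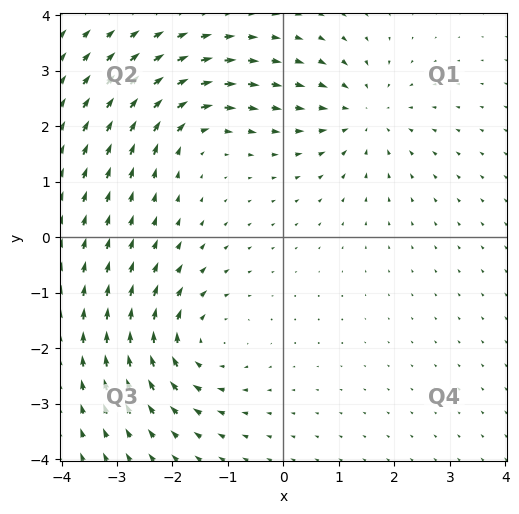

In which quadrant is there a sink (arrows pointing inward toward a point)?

Q1

The sink sits at approximately (1.4, 2.2), which lies in quadrant Q1. The divergence there is about -3, negative as expected for a sink.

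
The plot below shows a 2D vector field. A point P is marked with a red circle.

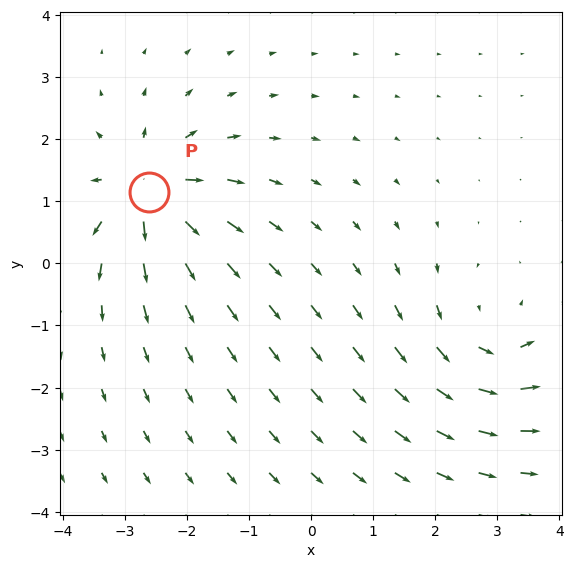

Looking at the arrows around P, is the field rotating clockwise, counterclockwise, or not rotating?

not rotating

Near P at (-2.6, 1.2) the arrows show no circulation. The curl there is ≈0.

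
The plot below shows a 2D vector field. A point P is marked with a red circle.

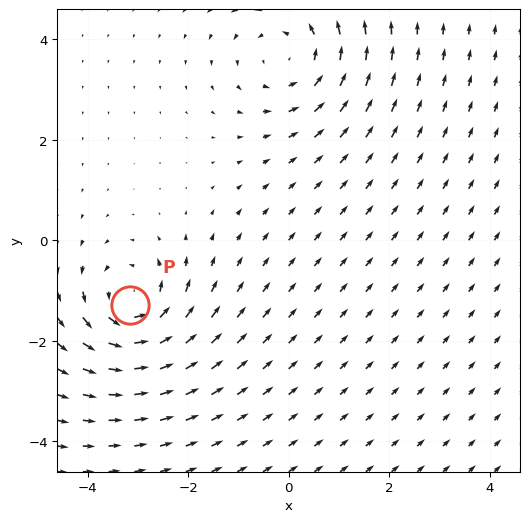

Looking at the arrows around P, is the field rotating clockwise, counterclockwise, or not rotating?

counterclockwise

Near P at (-3.2, -1.3) the arrows circulate counterclockwise. The curl (z-component) there is about +6; positive curl means counterclockwise rotation.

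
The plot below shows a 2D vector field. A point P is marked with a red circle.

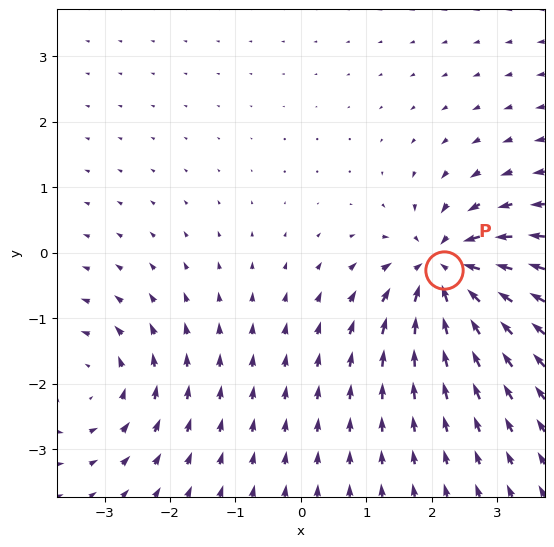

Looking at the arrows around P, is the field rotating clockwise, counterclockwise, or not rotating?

not rotating

Near P at (2.2, -0.3) the arrows show no circulation. The curl there is ≈0.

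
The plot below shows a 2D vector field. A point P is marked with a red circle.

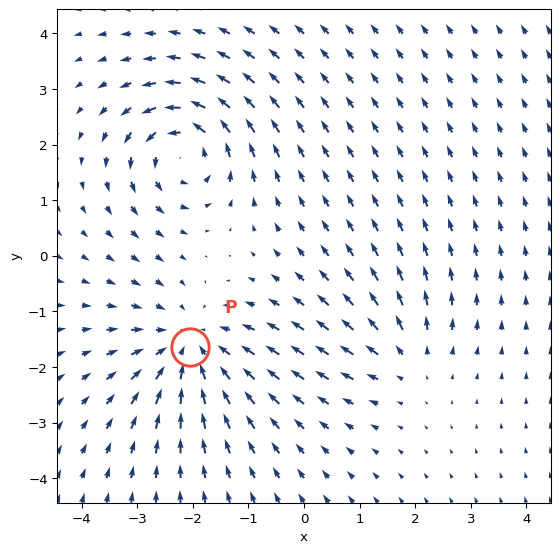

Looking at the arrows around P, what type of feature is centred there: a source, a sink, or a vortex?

sink

At P (-2.1, -1.6) the arrows converge inward. Divergence about -4, curl ≈0 — negative divergence with near-zero curl is a sink.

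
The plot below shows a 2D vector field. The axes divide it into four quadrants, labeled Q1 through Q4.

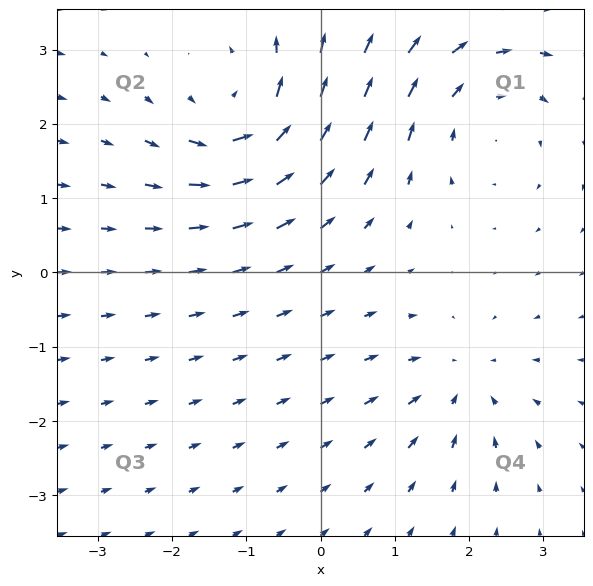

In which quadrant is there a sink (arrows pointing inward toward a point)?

The sink sits at approximately (1.9, -1.5), which lies in quadrant Q4. The divergence there is about -3, negative as expected for a sink.

Q4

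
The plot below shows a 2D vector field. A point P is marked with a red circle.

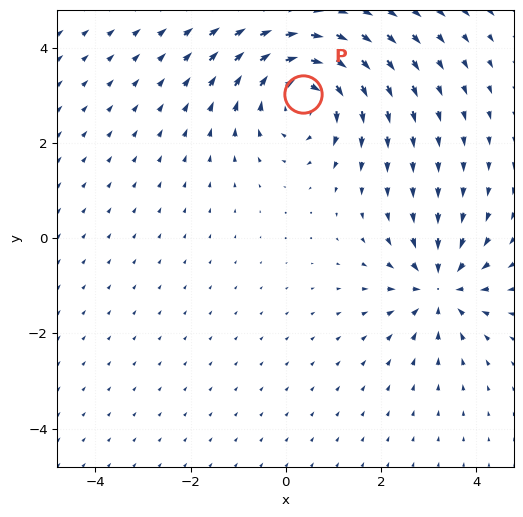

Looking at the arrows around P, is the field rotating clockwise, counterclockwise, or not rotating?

Near P at (0.4, 3.0) the arrows circulate clockwise. The curl (z-component) there is about -3; negative curl means clockwise rotation.

clockwise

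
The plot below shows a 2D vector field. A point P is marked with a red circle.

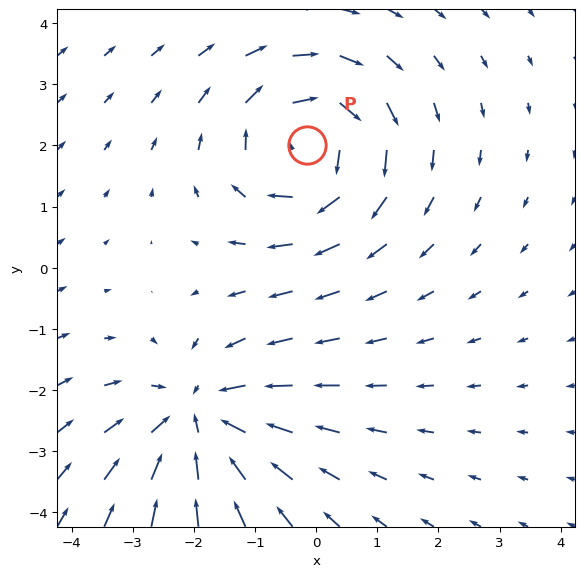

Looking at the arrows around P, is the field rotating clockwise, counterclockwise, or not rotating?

clockwise

Near P at (-0.1, 2.0) the arrows circulate clockwise. The curl (z-component) there is about -4; negative curl means clockwise rotation.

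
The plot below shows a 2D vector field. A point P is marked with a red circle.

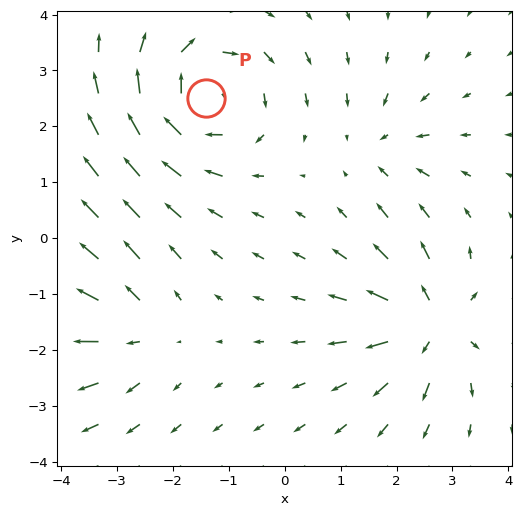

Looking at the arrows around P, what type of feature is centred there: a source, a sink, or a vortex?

At P (-1.4, 2.5) the arrows circulate clockwise. Divergence ≈0, curl about -5 — near-zero divergence with nonzero curl is a vortex.

vortex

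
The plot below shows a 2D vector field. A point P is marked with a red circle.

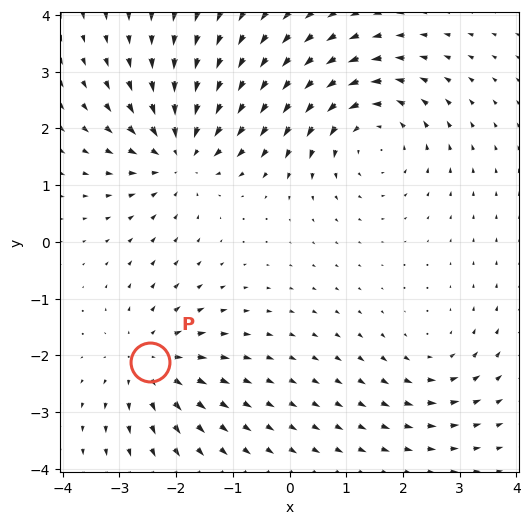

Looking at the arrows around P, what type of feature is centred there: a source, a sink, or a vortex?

At P (-2.5, -2.1) the arrows spread outward. Divergence about +4, curl ≈0 — positive divergence with near-zero curl is a source.

source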